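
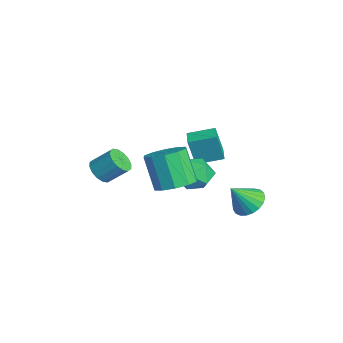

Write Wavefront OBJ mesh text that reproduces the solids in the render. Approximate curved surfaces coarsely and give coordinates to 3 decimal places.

v 2.222 3.682 -1.597
v 3.023 3.296 -1.93
v 2.278 2.698 -0.323
v 3.161 3.592 -1.708
v 3.137 3.903 -1.466
v 2.954 4.176 -1.247
v 2.645 4.364 -1.088
v 2.262 4.434 -1.017
v 1.873 4.374 -1.047
v 1.544 4.194 -1.171
v 1.332 3.925 -1.369
v 1.274 3.615 -1.606
v 1.38 3.316 -1.842
v 1.632 3.081 -2.035
v 1.985 2.949 -2.153
v 2.38 2.944 -2.174
v 2.747 3.067 -2.095
v -0.217 -3.201 0.473
v 0.245 -3.727 0.816
v 0.64 -2.786 1.73
v 0.177 -2.259 1.387
v 0.477 -3.552 0.535
v 0.871 -2.61 1.449
v 0.522 -3.282 0.238
v 0.916 -2.341 1.152
v 0.369 -2.991 0.004
v 0.764 -2.05 0.918
v 0.06 -2.756 -0.105
v 0.454 -1.814 0.809
v -0.324 -2.64 -0.058
v 0.07 -1.699 0.855
v -0.68 -2.674 0.13
v -0.285 -1.733 1.044
v -0.911 -2.85 0.411
v -0.517 -1.908 1.325
v -0.956 -3.119 0.708
v -0.562 -2.178 1.622
v -0.804 -3.41 0.942
v -0.409 -2.469 1.856
v -0.494 -3.646 1.051
v -0.1 -2.704 1.965
v -0.11 -3.761 1.005
v 0.284 -2.82 1.918
v 2.546 1.357 1.839
v 3.086 1.222 0.91
v 1.134 0.598 1.13
v 1.674 0.463 0.201
v 1.955 -0.107 1.078
v 2.827 0.362 1.517
v 1.393 1.458 0.523
v 2.265 1.927 0.962
v 2.373 1.284 0.097
v 2.72 0.317 0.44
v 1.5 1.503 1.6
v 1.847 0.536 1.943
v 3.617 -0.506 1.55
v 4.246 -1.354 1.774
v 3.293 -1.602 3.514
v 2.663 -0.754 3.29
v 4.544 -0.807 2.014
v 3.591 -1.055 3.755
v 4.487 -0.145 2.077
v 3.534 -0.393 3.818
v 4.098 0.379 1.939
v 3.145 0.131 3.68
v 3.525 0.565 1.652
v 2.571 0.317 3.393
v 2.987 0.342 1.326
v 2.034 0.094 3.066
v 2.689 -0.205 1.085
v 1.736 -0.453 2.826
v 2.746 -0.867 1.022
v 1.793 -1.115 2.763
v 3.135 -1.391 1.16
v 2.182 -1.639 2.901
v 3.709 -1.577 1.447
v 2.755 -1.825 3.188
v -2.631 2.42 -1.069
v -2.728 2.014 0.59
v -2.258 3.826 -0.704
v -2.355 3.421 0.955
v -1.645 2.159 -1.075
v -1.742 1.754 0.584
v -1.272 3.566 -0.71
v -1.369 3.16 0.949
f 2 1 4
f 2 4 3
f 4 1 5
f 4 5 3
f 5 1 6
f 5 6 3
f 6 1 7
f 6 7 3
f 7 1 8
f 7 8 3
f 8 1 9
f 8 9 3
f 9 1 10
f 9 10 3
f 10 1 11
f 10 11 3
f 11 1 12
f 11 12 3
f 12 1 13
f 12 13 3
f 13 1 14
f 13 14 3
f 14 1 15
f 14 15 3
f 15 1 16
f 15 16 3
f 16 1 17
f 16 17 3
f 17 1 2
f 17 2 3
f 19 18 22
f 19 22 20
f 20 22 23
f 20 23 21
f 22 18 24
f 22 24 23
f 23 24 25
f 23 25 21
f 24 18 26
f 24 26 25
f 25 26 27
f 25 27 21
f 26 18 28
f 26 28 27
f 27 28 29
f 27 29 21
f 28 18 30
f 28 30 29
f 29 30 31
f 29 31 21
f 30 18 32
f 30 32 31
f 31 32 33
f 31 33 21
f 32 18 34
f 32 34 33
f 33 34 35
f 33 35 21
f 34 18 36
f 34 36 35
f 35 36 37
f 35 37 21
f 36 18 38
f 36 38 37
f 37 38 39
f 37 39 21
f 38 18 40
f 38 40 39
f 39 40 41
f 39 41 21
f 40 18 42
f 40 42 41
f 41 42 43
f 41 43 21
f 42 18 19
f 42 19 43
f 43 19 20
f 43 20 21
f 44 55 49
f 44 49 45
f 44 45 51
f 44 51 54
f 44 54 55
f 45 49 53
f 49 55 48
f 55 54 46
f 54 51 50
f 51 45 52
f 47 53 48
f 47 48 46
f 47 46 50
f 47 50 52
f 47 52 53
f 48 53 49
f 46 48 55
f 50 46 54
f 52 50 51
f 53 52 45
f 57 56 60
f 57 60 58
f 58 60 61
f 58 61 59
f 60 56 62
f 60 62 61
f 61 62 63
f 61 63 59
f 62 56 64
f 62 64 63
f 63 64 65
f 63 65 59
f 64 56 66
f 64 66 65
f 65 66 67
f 65 67 59
f 66 56 68
f 66 68 67
f 67 68 69
f 67 69 59
f 68 56 70
f 68 70 69
f 69 70 71
f 69 71 59
f 70 56 72
f 70 72 71
f 71 72 73
f 71 73 59
f 72 56 74
f 72 74 73
f 73 74 75
f 73 75 59
f 74 56 76
f 74 76 75
f 75 76 77
f 75 77 59
f 76 56 57
f 76 57 77
f 77 57 58
f 77 58 59
f 79 81 78
f 82 79 78
f 78 81 80
f 80 82 78
f 79 85 81
f 83 79 82
f 83 85 79
f 81 85 80
f 84 82 80
f 80 85 84
f 84 83 82
f 85 83 84



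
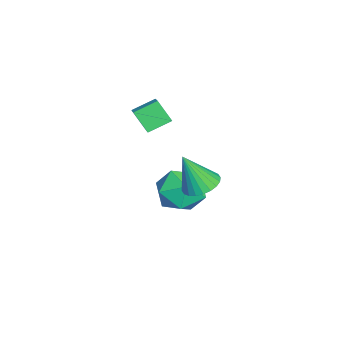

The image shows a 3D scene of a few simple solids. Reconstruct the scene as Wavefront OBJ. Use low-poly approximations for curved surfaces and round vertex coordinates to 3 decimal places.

v 0.733 1.104 0.669
v 1.129 1.735 0.897
v 0.907 0.436 2.211
v 0.844 1.817 0.964
v 0.542 1.79 0.987
v 0.269 1.658 0.961
v 0.066 1.442 0.89
v -0.035 1.175 0.786
v -0.019 0.896 0.664
v 0.111 0.65 0.543
v 0.336 0.472 0.44
v 0.621 0.391 0.373
v 0.924 0.418 0.35
v 1.197 0.549 0.376
v 1.399 0.765 0.447
v 1.501 1.033 0.551
v 1.485 1.311 0.673
v 1.354 1.558 0.795
v -1.43 -1.369 1.903
v -1.71 -1.968 2.756
v -1.898 -0.535 2.335
v -2.178 -1.134 3.188
v -0.582 -1.126 2.352
v -0.862 -1.725 3.205
v -1.05 -0.292 2.784
v -1.33 -0.891 3.637
v -2.824 -0.262 -1.331
v -2.194 0.582 -0.907
v -1.426 -0.762 -2.413
v -0.796 0.082 -1.989
v -1.069 -0.806 -1.336
v -1.933 -0.497 -0.667
v -1.687 0.317 -2.653
v -2.551 0.626 -1.984
v -1.491 0.94 -1.724
v -1.109 0.245 -0.91
v -2.511 -0.425 -2.41
v -2.129 -1.12 -1.596
f 2 1 4
f 2 4 3
f 4 1 5
f 4 5 3
f 5 1 6
f 5 6 3
f 6 1 7
f 6 7 3
f 7 1 8
f 7 8 3
f 8 1 9
f 8 9 3
f 9 1 10
f 9 10 3
f 10 1 11
f 10 11 3
f 11 1 12
f 11 12 3
f 12 1 13
f 12 13 3
f 13 1 14
f 13 14 3
f 14 1 15
f 14 15 3
f 15 1 16
f 15 16 3
f 16 1 17
f 16 17 3
f 17 1 18
f 17 18 3
f 18 1 2
f 18 2 3
f 20 22 19
f 23 20 19
f 19 22 21
f 21 23 19
f 20 26 22
f 24 20 23
f 24 26 20
f 22 26 21
f 25 23 21
f 21 26 25
f 25 24 23
f 26 24 25
f 27 38 32
f 27 32 28
f 27 28 34
f 27 34 37
f 27 37 38
f 28 32 36
f 32 38 31
f 38 37 29
f 37 34 33
f 34 28 35
f 30 36 31
f 30 31 29
f 30 29 33
f 30 33 35
f 30 35 36
f 31 36 32
f 29 31 38
f 33 29 37
f 35 33 34
f 36 35 28



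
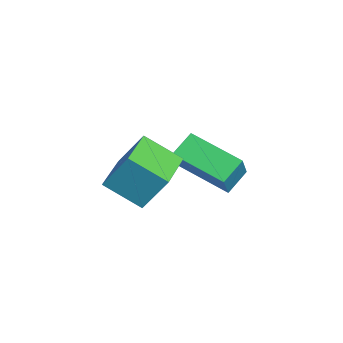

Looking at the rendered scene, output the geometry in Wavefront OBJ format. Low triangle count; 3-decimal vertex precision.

v 2.594 -0.408 1.649
v 2.853 0.399 3.007
v 3.175 0.795 0.824
v 3.434 1.602 2.181
v 4.186 -1.102 1.759
v 4.445 -0.295 3.116
v 4.767 0.101 0.933
v 5.026 0.908 2.291
v 0.067 1.899 -0.629
v -0.491 2.616 -0.026
v 1.384 3.442 -1.245
v 0.827 4.159 -0.641
v 1.093 1.561 0.721
v 0.536 2.278 1.325
v 2.411 3.104 0.106
v 1.853 3.821 0.709
f 2 4 1
f 5 2 1
f 1 4 3
f 3 5 1
f 2 8 4
f 6 2 5
f 6 8 2
f 4 8 3
f 7 5 3
f 3 8 7
f 7 6 5
f 8 6 7
f 10 12 9
f 13 10 9
f 9 12 11
f 11 13 9
f 10 16 12
f 14 10 13
f 14 16 10
f 12 16 11
f 15 13 11
f 11 16 15
f 15 14 13
f 16 14 15



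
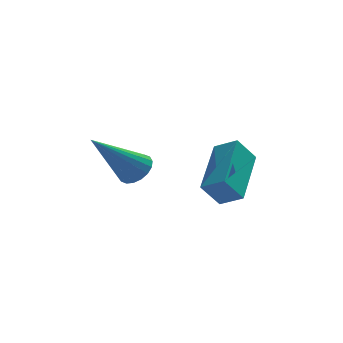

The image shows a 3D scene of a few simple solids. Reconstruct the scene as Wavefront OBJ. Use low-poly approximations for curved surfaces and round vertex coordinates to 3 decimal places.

v 1.335 -0.358 -2.261
v 1.649 -0.004 -1.86
v -0.015 -0.902 -0.719
v 1.462 0.171 -1.963
v 1.249 0.241 -2.124
v 1.054 0.192 -2.313
v 0.914 0.035 -2.491
v 0.858 -0.201 -2.623
v 0.896 -0.467 -2.684
v 1.021 -0.712 -2.661
v 1.208 -0.887 -2.558
v 1.421 -0.957 -2.397
v 1.616 -0.908 -2.208
v 1.756 -0.75 -2.03
v 1.813 -0.515 -1.898
v 1.775 -0.249 -1.837
v 2.898 -2.374 -2.138
v 3.5 -2.785 -1.742
v 3.603 -0.615 -1.384
v 4.206 -1.026 -0.988
v 3.474 -2.274 -2.912
v 4.077 -2.685 -2.516
v 4.18 -0.515 -2.158
v 4.782 -0.926 -1.762
f 2 1 4
f 2 4 3
f 4 1 5
f 4 5 3
f 5 1 6
f 5 6 3
f 6 1 7
f 6 7 3
f 7 1 8
f 7 8 3
f 8 1 9
f 8 9 3
f 9 1 10
f 9 10 3
f 10 1 11
f 10 11 3
f 11 1 12
f 11 12 3
f 12 1 13
f 12 13 3
f 13 1 14
f 13 14 3
f 14 1 15
f 14 15 3
f 15 1 16
f 15 16 3
f 16 1 2
f 16 2 3
f 18 20 17
f 21 18 17
f 17 20 19
f 19 21 17
f 18 24 20
f 22 18 21
f 22 24 18
f 20 24 19
f 23 21 19
f 19 24 23
f 23 22 21
f 24 22 23



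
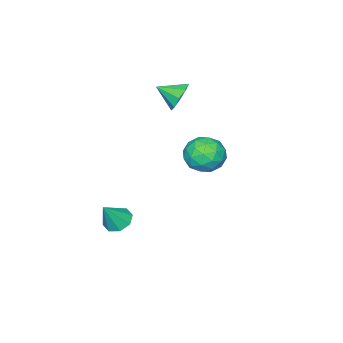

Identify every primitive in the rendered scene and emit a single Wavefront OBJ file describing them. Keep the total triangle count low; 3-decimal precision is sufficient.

v 0.017 2.694 1.957
v 1.064 2.693 2.273
v 0.036 0.927 1.887
v 1.083 0.926 2.203
v 0.301 1.228 2.905
v 0.289 2.32 2.948
v 0.811 1.3 1.212
v 0.799 2.392 1.255
v 1.555 1.831 1.812
v 1.239 1.787 2.859
v -0.139 1.833 1.301
v -0.455 1.789 2.348
v 0.539 2.849 2.121
v 0.561 0.771 2.039
v 0.101 0.948 2.452
v 0.717 0.948 2.637
v 0.083 2.63 2.518
v 0.698 2.629 2.703
v 0.25 1.768 3.075
v 0.402 0.991 1.457
v 1.017 0.99 1.642
v 0.383 2.672 1.523
v 0.999 2.672 1.708
v 0.85 1.852 1.085
v 1.443 2.342 2.036
v 1.454 1.303 1.995
v 1.294 1.523 1.413
v 1.287 2.165 1.438
v 1.257 2.316 2.651
v 1.268 1.277 2.61
v 0.808 1.454 3.022
v 0.802 2.096 3.048
v 1.546 1.809 2.38
v -0.168 2.343 1.55
v -0.157 1.304 1.509
v 0.298 1.524 1.112
v 0.292 2.166 1.138
v -0.354 2.317 2.165
v -0.343 1.278 2.124
v -0.187 1.455 2.722
v -0.194 2.097 2.747
v -0.446 1.811 1.78
v 2.799 -1.692 -2.975
v 3.275 -1.107 -3.24
v 3.681 -1.808 -1.645
v 2.805 -0.895 -2.91
v 2.331 -1.15 -2.618
v 2.131 -1.723 -2.535
v 2.323 -2.278 -2.71
v 2.793 -2.49 -3.04
v 3.266 -2.234 -3.332
v 3.466 -1.662 -3.415
v -1.533 -1.512 3.711
v -0.91 -1.525 3.034
v -0.947 -2.528 4.269
v -0.712 -1.153 3.501
v -0.898 -0.95 4.067
v -1.381 -1.009 4.466
v -1.935 -1.303 4.511
v -2.301 -1.695 4.182
v -2.308 -2.001 3.632
v -1.952 -2.078 3.119
v -1.4 -1.89 2.883
f 1 38 17
f 38 12 41
f 17 41 6
f 38 41 17
f 1 17 13
f 17 6 18
f 13 18 2
f 17 18 13
f 1 13 22
f 13 2 23
f 22 23 8
f 13 23 22
f 1 22 34
f 22 8 37
f 34 37 11
f 22 37 34
f 1 34 38
f 34 11 42
f 38 42 12
f 34 42 38
f 2 18 29
f 18 6 32
f 29 32 10
f 18 32 29
f 6 41 19
f 41 12 40
f 19 40 5
f 41 40 19
f 12 42 39
f 42 11 35
f 39 35 3
f 42 35 39
f 11 37 36
f 37 8 24
f 36 24 7
f 37 24 36
f 8 23 28
f 23 2 25
f 28 25 9
f 23 25 28
f 4 30 16
f 30 10 31
f 16 31 5
f 30 31 16
f 4 16 14
f 16 5 15
f 14 15 3
f 16 15 14
f 4 14 21
f 14 3 20
f 21 20 7
f 14 20 21
f 4 21 26
f 21 7 27
f 26 27 9
f 21 27 26
f 4 26 30
f 26 9 33
f 30 33 10
f 26 33 30
f 5 31 19
f 31 10 32
f 19 32 6
f 31 32 19
f 3 15 39
f 15 5 40
f 39 40 12
f 15 40 39
f 7 20 36
f 20 3 35
f 36 35 11
f 20 35 36
f 9 27 28
f 27 7 24
f 28 24 8
f 27 24 28
f 10 33 29
f 33 9 25
f 29 25 2
f 33 25 29
f 44 43 46
f 44 46 45
f 46 43 47
f 46 47 45
f 47 43 48
f 47 48 45
f 48 43 49
f 48 49 45
f 49 43 50
f 49 50 45
f 50 43 51
f 50 51 45
f 51 43 52
f 51 52 45
f 52 43 44
f 52 44 45
f 54 53 56
f 54 56 55
f 56 53 57
f 56 57 55
f 57 53 58
f 57 58 55
f 58 53 59
f 58 59 55
f 59 53 60
f 59 60 55
f 60 53 61
f 60 61 55
f 61 53 62
f 61 62 55
f 62 53 63
f 62 63 55
f 63 53 54
f 63 54 55



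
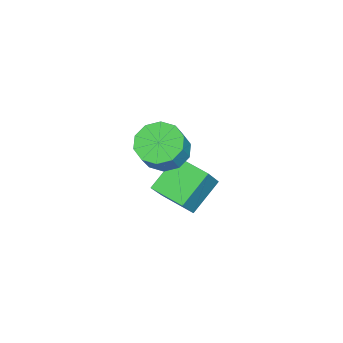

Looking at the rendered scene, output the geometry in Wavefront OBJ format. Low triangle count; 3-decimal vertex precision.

v 2.326 1.918 2.949
v 2.895 2.655 2.587
v 3.604 2.62 3.628
v 3.034 1.882 3.991
v 2.434 2.911 2.91
v 3.143 2.875 3.951
v 1.932 2.788 3.248
v 2.641 2.752 4.289
v 1.58 2.332 3.472
v 2.289 2.296 4.513
v 1.512 1.718 3.496
v 2.221 1.682 4.537
v 1.756 1.18 3.312
v 2.465 1.145 4.353
v 2.217 0.925 2.989
v 2.926 0.889 4.03
v 2.719 1.048 2.651
v 3.428 1.012 3.692
v 3.071 1.504 2.427
v 3.78 1.468 3.468
v 3.139 2.118 2.403
v 3.848 2.082 3.444
v 0.497 1.11 -1.713
v -0.833 1.725 -0.65
v 0.961 2.594 -1.991
v -0.368 3.21 -0.929
v 1.628 1.03 -0.251
v 0.299 1.646 0.811
v 2.093 2.515 -0.53
v 0.763 3.13 0.533
f 2 1 5
f 2 5 3
f 3 5 6
f 3 6 4
f 5 1 7
f 5 7 6
f 6 7 8
f 6 8 4
f 7 1 9
f 7 9 8
f 8 9 10
f 8 10 4
f 9 1 11
f 9 11 10
f 10 11 12
f 10 12 4
f 11 1 13
f 11 13 12
f 12 13 14
f 12 14 4
f 13 1 15
f 13 15 14
f 14 15 16
f 14 16 4
f 15 1 17
f 15 17 16
f 16 17 18
f 16 18 4
f 17 1 19
f 17 19 18
f 18 19 20
f 18 20 4
f 19 1 21
f 19 21 20
f 20 21 22
f 20 22 4
f 21 1 2
f 21 2 22
f 22 2 3
f 22 3 4
f 24 26 23
f 27 24 23
f 23 26 25
f 25 27 23
f 24 30 26
f 28 24 27
f 28 30 24
f 26 30 25
f 29 27 25
f 25 30 29
f 29 28 27
f 30 28 29



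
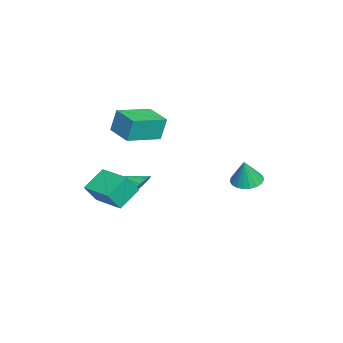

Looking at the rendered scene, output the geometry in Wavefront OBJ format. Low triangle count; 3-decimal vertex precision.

v 3.627 -3.365 -1.623
v 2.617 -2.584 -0.816
v 4.846 -1.956 -1.46
v 3.836 -1.175 -0.654
v 4.084 -3.885 -0.546
v 3.074 -3.104 0.26
v 5.303 -2.476 -0.384
v 4.293 -1.695 0.423
v -0.366 -3.251 1.318
v -0.49 -2.937 2.687
v -1.743 -1.711 0.841
v -1.867 -1.397 2.21
v 0.827 -2.223 1.19
v 0.703 -1.909 2.559
v -0.55 -0.683 0.713
v -0.674 -0.369 2.082
v 0.549 -1.742 -2.4
v 1.255 -2.337 -2.9
v 0.211 -2.698 -1.74
v 1.52 -2.135 -2.471
v 1.526 -1.828 -2.023
v 1.27 -1.498 -1.676
v 0.82 -1.233 -1.522
v 0.299 -1.104 -1.604
v -0.156 -1.147 -1.899
v -0.421 -1.348 -2.328
v -0.427 -1.656 -2.777
v -0.171 -1.986 -3.124
v 0.279 -2.251 -3.277
v 0.8 -2.38 -3.195
v -1.85 3.681 -2.723
v -1.384 2.946 -2.908
v -1.47 3.539 -1.197
v -1.128 3.211 -2.947
v -0.998 3.557 -2.948
v -1.015 3.925 -2.909
v -1.176 4.251 -2.839
v -1.454 4.478 -2.748
v -1.801 4.567 -2.654
v -2.156 4.503 -2.571
v -2.458 4.297 -2.515
v -2.655 3.984 -2.495
v -2.713 3.619 -2.514
v -2.622 3.265 -2.57
v -2.397 2.982 -2.652
v -2.078 2.821 -2.746
v -1.72 2.808 -2.837
f 2 4 1
f 5 2 1
f 1 4 3
f 3 5 1
f 2 8 4
f 6 2 5
f 6 8 2
f 4 8 3
f 7 5 3
f 3 8 7
f 7 6 5
f 8 6 7
f 10 12 9
f 13 10 9
f 9 12 11
f 11 13 9
f 10 16 12
f 14 10 13
f 14 16 10
f 12 16 11
f 15 13 11
f 11 16 15
f 15 14 13
f 16 14 15
f 18 17 20
f 18 20 19
f 20 17 21
f 20 21 19
f 21 17 22
f 21 22 19
f 22 17 23
f 22 23 19
f 23 17 24
f 23 24 19
f 24 17 25
f 24 25 19
f 25 17 26
f 25 26 19
f 26 17 27
f 26 27 19
f 27 17 28
f 27 28 19
f 28 17 29
f 28 29 19
f 29 17 30
f 29 30 19
f 30 17 18
f 30 18 19
f 32 31 34
f 32 34 33
f 34 31 35
f 34 35 33
f 35 31 36
f 35 36 33
f 36 31 37
f 36 37 33
f 37 31 38
f 37 38 33
f 38 31 39
f 38 39 33
f 39 31 40
f 39 40 33
f 40 31 41
f 40 41 33
f 41 31 42
f 41 42 33
f 42 31 43
f 42 43 33
f 43 31 44
f 43 44 33
f 44 31 45
f 44 45 33
f 45 31 46
f 45 46 33
f 46 31 47
f 46 47 33
f 47 31 32
f 47 32 33



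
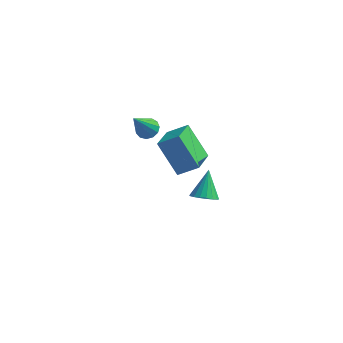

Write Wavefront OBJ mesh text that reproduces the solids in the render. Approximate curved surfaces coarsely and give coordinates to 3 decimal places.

v -0.725 1.852 -1.53
v -0.364 2.206 -1.227
v -1.075 0.888 0.01
v -0.666 2.343 -1.209
v -0.987 2.325 -1.293
v -1.225 2.156 -1.453
v -1.304 1.891 -1.637
v -1.2 1.613 -1.787
v -0.945 1.411 -1.855
v -0.62 1.349 -1.821
v -0.329 1.447 -1.694
v -0.164 1.673 -1.515
v -0.176 1.956 -1.341
v 3.756 -4.297 0.624
v 4.356 -4.419 0.774
v 3.684 -3.383 1.656
v 4.379 -4.209 0.59
v 4.279 -4.016 0.413
v 4.076 -3.879 0.277
v 3.809 -3.825 0.21
v 3.532 -3.864 0.225
v 3.299 -3.989 0.319
v 3.157 -4.175 0.474
v 3.133 -4.385 0.658
v 3.233 -4.577 0.836
v 3.437 -4.714 0.971
v 3.704 -4.769 1.038
v 3.981 -4.73 1.023
v 4.214 -4.605 0.929
v 0.03 2.415 -2.121
v 0.031 0.931 -1.609
v 0.99 2.633 -1.49
v 0.992 1.149 -0.978
v 1.148 1.891 -3.642
v 1.15 0.407 -3.13
v 2.109 2.109 -3.011
v 2.11 0.625 -2.499
f 2 1 4
f 2 4 3
f 4 1 5
f 4 5 3
f 5 1 6
f 5 6 3
f 6 1 7
f 6 7 3
f 7 1 8
f 7 8 3
f 8 1 9
f 8 9 3
f 9 1 10
f 9 10 3
f 10 1 11
f 10 11 3
f 11 1 12
f 11 12 3
f 12 1 13
f 12 13 3
f 13 1 2
f 13 2 3
f 15 14 17
f 15 17 16
f 17 14 18
f 17 18 16
f 18 14 19
f 18 19 16
f 19 14 20
f 19 20 16
f 20 14 21
f 20 21 16
f 21 14 22
f 21 22 16
f 22 14 23
f 22 23 16
f 23 14 24
f 23 24 16
f 24 14 25
f 24 25 16
f 25 14 26
f 25 26 16
f 26 14 27
f 26 27 16
f 27 14 28
f 27 28 16
f 28 14 29
f 28 29 16
f 29 14 15
f 29 15 16
f 31 33 30
f 34 31 30
f 30 33 32
f 32 34 30
f 31 37 33
f 35 31 34
f 35 37 31
f 33 37 32
f 36 34 32
f 32 37 36
f 36 35 34
f 37 35 36



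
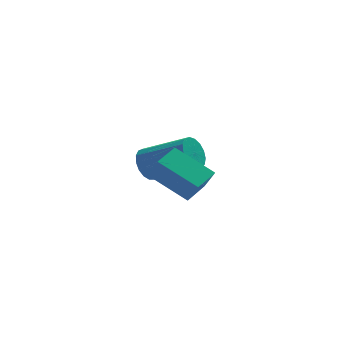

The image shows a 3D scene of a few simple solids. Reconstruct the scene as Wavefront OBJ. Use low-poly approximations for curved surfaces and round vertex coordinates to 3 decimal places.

v 0.735 -5.012 -1.105
v -0.579 -4.191 -0.208
v 0.435 -4.495 -2.017
v -0.878 -3.674 -1.119
v 1.418 -4.186 -0.861
v 0.105 -3.365 0.037
v 1.119 -3.669 -1.772
v -0.195 -2.848 -0.875
v -0.532 0.294 -2.615
v -0.14 0.325 -3.266
v 1.504 -0.523 -2.315
v 1.112 -0.554 -1.665
v -0.068 0.644 -3.105
v 1.576 -0.204 -2.155
v -0.103 0.882 -2.833
v 1.541 0.034 -1.882
v -0.236 0.986 -2.511
v 1.409 0.138 -1.56
v -0.436 0.931 -2.212
v 1.208 0.083 -1.262
v -0.659 0.731 -2.006
v 0.985 -0.118 -1.056
v -0.853 0.43 -1.94
v 0.792 -0.418 -0.989
v -0.973 0.098 -2.028
v 0.671 -0.75 -1.077
v -0.992 -0.189 -2.251
v 0.652 -1.037 -1.3
v -0.906 -0.365 -2.557
v 0.738 -1.213 -1.606
v -0.734 -0.39 -2.877
v 0.91 -1.239 -1.926
v -0.516 -0.259 -3.136
v 1.128 -1.107 -2.186
v -0.302 -0.001 -3.277
v 1.343 -0.849 -2.326
f 2 4 1
f 5 2 1
f 1 4 3
f 3 5 1
f 2 8 4
f 6 2 5
f 6 8 2
f 4 8 3
f 7 5 3
f 3 8 7
f 7 6 5
f 8 6 7
f 10 9 13
f 10 13 11
f 11 13 14
f 11 14 12
f 13 9 15
f 13 15 14
f 14 15 16
f 14 16 12
f 15 9 17
f 15 17 16
f 16 17 18
f 16 18 12
f 17 9 19
f 17 19 18
f 18 19 20
f 18 20 12
f 19 9 21
f 19 21 20
f 20 21 22
f 20 22 12
f 21 9 23
f 21 23 22
f 22 23 24
f 22 24 12
f 23 9 25
f 23 25 24
f 24 25 26
f 24 26 12
f 25 9 27
f 25 27 26
f 26 27 28
f 26 28 12
f 27 9 29
f 27 29 28
f 28 29 30
f 28 30 12
f 29 9 31
f 29 31 30
f 30 31 32
f 30 32 12
f 31 9 33
f 31 33 32
f 32 33 34
f 32 34 12
f 33 9 35
f 33 35 34
f 34 35 36
f 34 36 12
f 35 9 10
f 35 10 36
f 36 10 11
f 36 11 12



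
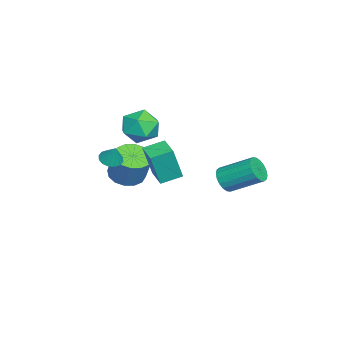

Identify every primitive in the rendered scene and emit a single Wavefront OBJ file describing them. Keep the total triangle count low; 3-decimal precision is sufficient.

v -3.733 -3.732 -1.705
v -2.967 -3.143 -2.14
v -2.36 -2.639 -0.39
v -3.127 -3.228 0.045
v -3.395 -2.804 -2.09
v -2.789 -2.3 -0.339
v -3.914 -2.714 -1.936
v -3.308 -2.209 -0.186
v -4.384 -2.896 -1.721
v -3.778 -2.392 0.03
v -4.68 -3.302 -1.501
v -4.074 -2.798 0.249
v -4.723 -3.824 -1.336
v -4.116 -3.32 0.414
v -4.5 -4.321 -1.27
v -3.893 -3.817 0.48
v -4.071 -4.66 -1.321
v -3.465 -4.156 0.43
v -3.552 -4.751 -1.474
v -2.946 -4.246 0.276
v -3.082 -4.568 -1.69
v -2.476 -4.064 0.061
v -2.786 -4.162 -1.909
v -2.18 -3.658 -0.159
v -2.744 -3.64 -2.074
v -2.137 -3.136 -0.324
v -3.773 1.627 -1.615
v -3.401 1.996 -2.284
v -3.234 3.841 -1.174
v -3.607 3.473 -0.505
v -3.768 2.065 -2.344
v -3.601 3.91 -1.233
v -4.136 2.047 -2.259
v -3.969 3.893 -1.149
v -4.432 1.947 -2.047
v -4.266 3.792 -0.936
v -4.598 1.782 -1.749
v -4.432 3.628 -0.639
v -4.601 1.588 -1.425
v -4.434 3.433 -0.315
v -4.439 1.401 -1.138
v -4.273 3.246 -0.028
v -4.146 1.259 -0.946
v -3.979 3.104 0.164
v -3.779 1.19 -0.887
v -3.612 3.035 0.224
v -3.411 1.207 -0.971
v -3.244 3.053 0.139
v -3.114 1.308 -1.184
v -2.948 3.153 -0.073
v -2.948 1.472 -1.481
v -2.782 3.318 -0.371
v -2.946 1.667 -1.805
v -2.779 3.512 -0.695
v -3.107 1.854 -2.092
v -2.941 3.699 -0.982
v 2.755 -3.048 3.102
v 3.303 -3.361 2.997
v 3.145 -2.692 4.078
v 3.35 -3.06 2.868
v 3.238 -2.755 2.802
v 2.996 -2.529 2.816
v 2.69 -2.442 2.907
v 2.401 -2.517 3.05
v 2.207 -2.735 3.207
v 2.159 -3.036 3.336
v 2.271 -3.341 3.402
v 2.513 -3.567 3.388
v 2.82 -3.654 3.297
v 3.109 -3.579 3.154
v -0.386 -1.611 0.459
v -0.024 -2.051 2.47
v -0.968 -0.557 0.795
v -0.606 -0.997 2.806
v 0.786 -0.943 0.394
v 1.148 -1.383 2.405
v 0.204 0.111 0.73
v 0.566 -0.329 2.741
v -4.353 -2.925 1.245
v -3.61 -1.975 1.424
v -3.55 -3.845 2.796
v -2.807 -2.895 2.975
v -4.003 -2.78 3.182
v -4.5 -2.212 2.224
v -2.66 -3.608 1.996
v -3.157 -3.04 1.038
v -2.564 -2.397 1.888
v -3.394 -1.885 2.621
v -3.766 -3.935 1.599
v -4.596 -3.423 2.332
f 2 1 5
f 2 5 3
f 3 5 6
f 3 6 4
f 5 1 7
f 5 7 6
f 6 7 8
f 6 8 4
f 7 1 9
f 7 9 8
f 8 9 10
f 8 10 4
f 9 1 11
f 9 11 10
f 10 11 12
f 10 12 4
f 11 1 13
f 11 13 12
f 12 13 14
f 12 14 4
f 13 1 15
f 13 15 14
f 14 15 16
f 14 16 4
f 15 1 17
f 15 17 16
f 16 17 18
f 16 18 4
f 17 1 19
f 17 19 18
f 18 19 20
f 18 20 4
f 19 1 21
f 19 21 20
f 20 21 22
f 20 22 4
f 21 1 23
f 21 23 22
f 22 23 24
f 22 24 4
f 23 1 25
f 23 25 24
f 24 25 26
f 24 26 4
f 25 1 2
f 25 2 26
f 26 2 3
f 26 3 4
f 28 27 31
f 28 31 29
f 29 31 32
f 29 32 30
f 31 27 33
f 31 33 32
f 32 33 34
f 32 34 30
f 33 27 35
f 33 35 34
f 34 35 36
f 34 36 30
f 35 27 37
f 35 37 36
f 36 37 38
f 36 38 30
f 37 27 39
f 37 39 38
f 38 39 40
f 38 40 30
f 39 27 41
f 39 41 40
f 40 41 42
f 40 42 30
f 41 27 43
f 41 43 42
f 42 43 44
f 42 44 30
f 43 27 45
f 43 45 44
f 44 45 46
f 44 46 30
f 45 27 47
f 45 47 46
f 46 47 48
f 46 48 30
f 47 27 49
f 47 49 48
f 48 49 50
f 48 50 30
f 49 27 51
f 49 51 50
f 50 51 52
f 50 52 30
f 51 27 53
f 51 53 52
f 52 53 54
f 52 54 30
f 53 27 55
f 53 55 54
f 54 55 56
f 54 56 30
f 55 27 28
f 55 28 56
f 56 28 29
f 56 29 30
f 58 57 60
f 58 60 59
f 60 57 61
f 60 61 59
f 61 57 62
f 61 62 59
f 62 57 63
f 62 63 59
f 63 57 64
f 63 64 59
f 64 57 65
f 64 65 59
f 65 57 66
f 65 66 59
f 66 57 67
f 66 67 59
f 67 57 68
f 67 68 59
f 68 57 69
f 68 69 59
f 69 57 70
f 69 70 59
f 70 57 58
f 70 58 59
f 72 74 71
f 75 72 71
f 71 74 73
f 73 75 71
f 72 78 74
f 76 72 75
f 76 78 72
f 74 78 73
f 77 75 73
f 73 78 77
f 77 76 75
f 78 76 77
f 79 90 84
f 79 84 80
f 79 80 86
f 79 86 89
f 79 89 90
f 80 84 88
f 84 90 83
f 90 89 81
f 89 86 85
f 86 80 87
f 82 88 83
f 82 83 81
f 82 81 85
f 82 85 87
f 82 87 88
f 83 88 84
f 81 83 90
f 85 81 89
f 87 85 86
f 88 87 80



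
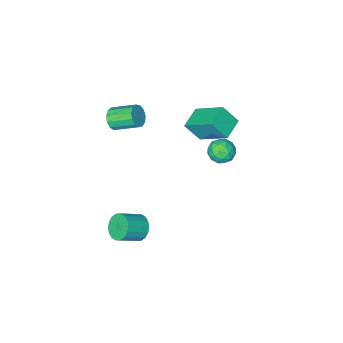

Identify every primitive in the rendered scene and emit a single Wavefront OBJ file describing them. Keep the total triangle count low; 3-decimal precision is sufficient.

v -2.392 -2.004 0.356
v -1.833 -2.561 1.326
v -2.911 -0.428 1.56
v -2.352 -0.985 2.53
v -1.328 -1.435 0.07
v -0.769 -1.992 1.04
v -1.847 0.141 1.274
v -1.288 -0.416 2.244
v 0.27 3.239 3.658
v 0.819 2.834 3.87
v -0.359 2.286 3.47
v 0.19 1.881 3.682
v -0.159 2.287 4.156
v 0.23 2.875 4.272
v 0.23 2.245 3.068
v 0.619 2.833 3.184
v 0.795 2.219 3.505
v 0.555 2.245 4.178
v -0.095 2.875 3.162
v -0.335 2.901 3.835
v 0.6 3.12 3.781
v -0.14 2 3.559
v -0.345 2.238 3.838
v -0.022 2 3.963
v 0.253 3.144 4.017
v 0.576 2.906 4.142
v 0.001 2.585 4.31
v -0.116 2.214 3.198
v 0.207 1.976 3.323
v 0.482 3.12 3.377
v 0.805 2.882 3.502
v 0.459 2.535 3.03
v 0.909 2.521 3.691
v 0.539 1.961 3.58
v 0.562 2.174 3.219
v 0.791 2.52 3.287
v 0.767 2.536 4.086
v 0.397 1.976 3.976
v 0.192 2.214 4.254
v 0.421 2.56 4.323
v 0.753 2.175 3.872
v 0.063 3.144 3.364
v -0.307 2.584 3.254
v 0.039 2.56 3.017
v 0.268 2.906 3.086
v -0.079 3.159 3.76
v -0.449 2.599 3.649
v -0.331 2.6 4.053
v -0.102 2.946 4.121
v -0.293 2.945 3.468
v 3.277 0.076 -3.117
v 3.679 0.121 -3.749
v 4.784 0.009 -3.055
v 4.383 -0.036 -2.423
v 3.652 0.44 -3.655
v 4.757 0.328 -2.961
v 3.551 0.687 -3.455
v 4.656 0.575 -2.76
v 3.396 0.813 -3.187
v 4.501 0.701 -2.493
v 3.217 0.793 -2.906
v 4.323 0.681 -2.212
v 3.05 0.631 -2.667
v 4.156 0.519 -1.972
v 2.929 0.359 -2.516
v 4.034 0.247 -1.822
v 2.876 0.031 -2.485
v 3.981 -0.081 -1.791
v 2.903 -0.288 -2.579
v 4.008 -0.4 -1.885
v 3.004 -0.535 -2.78
v 4.109 -0.647 -2.085
v 3.159 -0.661 -3.047
v 4.264 -0.773 -2.353
v 3.337 -0.641 -3.328
v 4.443 -0.753 -2.634
v 3.504 -0.479 -3.568
v 4.61 -0.591 -2.873
v 3.626 -0.207 -3.718
v 4.731 -0.319 -3.024
v 2.57 -3.144 2.594
v 2.971 -3.138 3.092
v 2.17 -2.151 3.725
v 1.77 -2.156 3.226
v 3.094 -2.891 2.861
v 2.293 -1.903 3.494
v 3.05 -2.723 2.545
v 2.25 -1.736 3.178
v 2.854 -2.689 2.244
v 2.054 -1.702 2.877
v 2.568 -2.799 2.054
v 1.768 -1.812 2.687
v 2.283 -3.019 2.036
v 1.482 -2.032 2.668
v 2.089 -3.278 2.194
v 1.288 -2.291 2.827
v 2.047 -3.495 2.48
v 1.247 -2.507 3.113
v 2.172 -3.6 2.801
v 1.372 -2.612 3.434
v 2.423 -3.56 3.057
v 1.623 -2.573 3.69
v 2.721 -3.388 3.166
v 1.921 -2.401 3.798
f 2 4 1
f 5 2 1
f 1 4 3
f 3 5 1
f 2 8 4
f 6 2 5
f 6 8 2
f 4 8 3
f 7 5 3
f 3 8 7
f 7 6 5
f 8 6 7
f 9 46 25
f 46 20 49
f 25 49 14
f 46 49 25
f 9 25 21
f 25 14 26
f 21 26 10
f 25 26 21
f 9 21 30
f 21 10 31
f 30 31 16
f 21 31 30
f 9 30 42
f 30 16 45
f 42 45 19
f 30 45 42
f 9 42 46
f 42 19 50
f 46 50 20
f 42 50 46
f 10 26 37
f 26 14 40
f 37 40 18
f 26 40 37
f 14 49 27
f 49 20 48
f 27 48 13
f 49 48 27
f 20 50 47
f 50 19 43
f 47 43 11
f 50 43 47
f 19 45 44
f 45 16 32
f 44 32 15
f 45 32 44
f 16 31 36
f 31 10 33
f 36 33 17
f 31 33 36
f 12 38 24
f 38 18 39
f 24 39 13
f 38 39 24
f 12 24 22
f 24 13 23
f 22 23 11
f 24 23 22
f 12 22 29
f 22 11 28
f 29 28 15
f 22 28 29
f 12 29 34
f 29 15 35
f 34 35 17
f 29 35 34
f 12 34 38
f 34 17 41
f 38 41 18
f 34 41 38
f 13 39 27
f 39 18 40
f 27 40 14
f 39 40 27
f 11 23 47
f 23 13 48
f 47 48 20
f 23 48 47
f 15 28 44
f 28 11 43
f 44 43 19
f 28 43 44
f 17 35 36
f 35 15 32
f 36 32 16
f 35 32 36
f 18 41 37
f 41 17 33
f 37 33 10
f 41 33 37
f 52 51 55
f 52 55 53
f 53 55 56
f 53 56 54
f 55 51 57
f 55 57 56
f 56 57 58
f 56 58 54
f 57 51 59
f 57 59 58
f 58 59 60
f 58 60 54
f 59 51 61
f 59 61 60
f 60 61 62
f 60 62 54
f 61 51 63
f 61 63 62
f 62 63 64
f 62 64 54
f 63 51 65
f 63 65 64
f 64 65 66
f 64 66 54
f 65 51 67
f 65 67 66
f 66 67 68
f 66 68 54
f 67 51 69
f 67 69 68
f 68 69 70
f 68 70 54
f 69 51 71
f 69 71 70
f 70 71 72
f 70 72 54
f 71 51 73
f 71 73 72
f 72 73 74
f 72 74 54
f 73 51 75
f 73 75 74
f 74 75 76
f 74 76 54
f 75 51 77
f 75 77 76
f 76 77 78
f 76 78 54
f 77 51 79
f 77 79 78
f 78 79 80
f 78 80 54
f 79 51 52
f 79 52 80
f 80 52 53
f 80 53 54
f 82 81 85
f 82 85 83
f 83 85 86
f 83 86 84
f 85 81 87
f 85 87 86
f 86 87 88
f 86 88 84
f 87 81 89
f 87 89 88
f 88 89 90
f 88 90 84
f 89 81 91
f 89 91 90
f 90 91 92
f 90 92 84
f 91 81 93
f 91 93 92
f 92 93 94
f 92 94 84
f 93 81 95
f 93 95 94
f 94 95 96
f 94 96 84
f 95 81 97
f 95 97 96
f 96 97 98
f 96 98 84
f 97 81 99
f 97 99 98
f 98 99 100
f 98 100 84
f 99 81 101
f 99 101 100
f 100 101 102
f 100 102 84
f 101 81 103
f 101 103 102
f 102 103 104
f 102 104 84
f 103 81 82
f 103 82 104
f 104 82 83
f 104 83 84



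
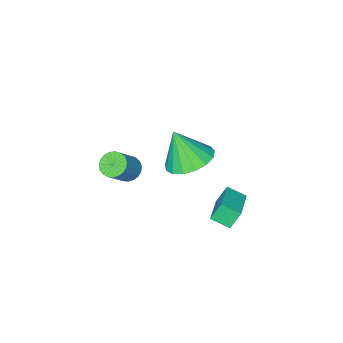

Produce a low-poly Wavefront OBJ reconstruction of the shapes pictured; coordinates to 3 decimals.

v -1.899 -0.207 -1.369
v -0.9 -0.456 -1.695
v -1.541 -0.813 0.189
v -0.855 0.027 -1.518
v -1.049 0.457 -1.306
v -1.437 0.735 -1.108
v -1.932 0.797 -0.971
v -2.419 0.629 -0.924
v -2.786 0.27 -0.98
v -2.951 -0.198 -1.125
v -2.874 -0.668 -1.325
v -2.574 -1.033 -1.536
v -2.119 -1.208 -1.709
v -1.614 -1.154 -1.803
v -1.174 -0.882 -1.799
v -3.09 1.286 -4.292
v -3.515 1.442 -3.48
v -1.898 2.365 -3.876
v -2.323 2.521 -3.064
v -2.617 0.619 -3.916
v -3.042 0.775 -3.104
v -1.425 1.698 -3.5
v -1.85 1.854 -2.688
v -1.318 -3.612 -4.23
v -1.013 -3.19 -4.603
v -0.078 -2.945 -3.562
v -0.382 -3.368 -3.19
v -1.192 -3.036 -4.478
v -0.257 -2.792 -3.438
v -1.392 -2.982 -4.311
v -0.457 -2.737 -3.271
v -1.579 -3.036 -4.13
v -0.644 -2.792 -3.09
v -1.721 -3.191 -3.967
v -0.786 -2.947 -2.926
v -1.793 -3.418 -3.848
v -0.858 -3.174 -2.808
v -1.783 -3.679 -3.796
v -0.848 -3.435 -2.756
v -1.693 -3.928 -3.819
v -0.758 -3.684 -2.779
v -1.537 -4.123 -3.913
v -0.602 -3.878 -2.873
v -1.344 -4.229 -4.062
v -0.409 -3.985 -3.021
v -1.146 -4.229 -4.24
v -0.211 -3.984 -3.199
v -0.978 -4.122 -4.416
v -0.043 -3.878 -3.376
v -0.868 -3.927 -4.56
v 0.067 -3.682 -3.52
v -0.836 -3.677 -4.647
v 0.099 -3.433 -3.607
v -0.888 -3.416 -4.662
v 0.047 -3.172 -3.622
f 2 1 4
f 2 4 3
f 4 1 5
f 4 5 3
f 5 1 6
f 5 6 3
f 6 1 7
f 6 7 3
f 7 1 8
f 7 8 3
f 8 1 9
f 8 9 3
f 9 1 10
f 9 10 3
f 10 1 11
f 10 11 3
f 11 1 12
f 11 12 3
f 12 1 13
f 12 13 3
f 13 1 14
f 13 14 3
f 14 1 15
f 14 15 3
f 15 1 2
f 15 2 3
f 17 19 16
f 20 17 16
f 16 19 18
f 18 20 16
f 17 23 19
f 21 17 20
f 21 23 17
f 19 23 18
f 22 20 18
f 18 23 22
f 22 21 20
f 23 21 22
f 25 24 28
f 25 28 26
f 26 28 29
f 26 29 27
f 28 24 30
f 28 30 29
f 29 30 31
f 29 31 27
f 30 24 32
f 30 32 31
f 31 32 33
f 31 33 27
f 32 24 34
f 32 34 33
f 33 34 35
f 33 35 27
f 34 24 36
f 34 36 35
f 35 36 37
f 35 37 27
f 36 24 38
f 36 38 37
f 37 38 39
f 37 39 27
f 38 24 40
f 38 40 39
f 39 40 41
f 39 41 27
f 40 24 42
f 40 42 41
f 41 42 43
f 41 43 27
f 42 24 44
f 42 44 43
f 43 44 45
f 43 45 27
f 44 24 46
f 44 46 45
f 45 46 47
f 45 47 27
f 46 24 48
f 46 48 47
f 47 48 49
f 47 49 27
f 48 24 50
f 48 50 49
f 49 50 51
f 49 51 27
f 50 24 52
f 50 52 51
f 51 52 53
f 51 53 27
f 52 24 54
f 52 54 53
f 53 54 55
f 53 55 27
f 54 24 25
f 54 25 55
f 55 25 26
f 55 26 27



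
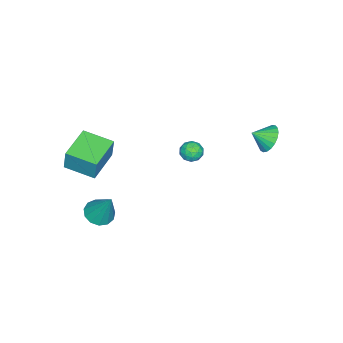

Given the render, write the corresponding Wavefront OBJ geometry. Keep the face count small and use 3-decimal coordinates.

v -3.335 3.608 1.222
v -2.665 3.606 0.652
v -2.865 2.852 1.778
v -2.556 3.855 0.897
v -2.581 4.06 1.198
v -2.737 4.188 1.504
v -2.996 4.216 1.761
v -3.314 4.138 1.924
v -3.636 3.969 1.967
v -3.905 3.737 1.88
v -4.077 3.483 1.68
v -4.12 3.251 1.4
v -4.027 3.08 1.09
v -3.815 3.001 0.803
v -3.52 3.027 0.588
v -3.193 3.153 0.482
v -2.891 3.358 0.505
v 2.14 -4.262 2.264
v 2.312 -4.045 3.565
v 2.095 -2.585 1.991
v 2.268 -2.368 3.292
v 4.052 -4.252 2.008
v 4.225 -4.035 3.309
v 4.008 -2.575 1.735
v 4.18 -2.358 3.036
v 2.577 -3.142 -2.561
v 3.401 -3.23 -2.699
v 2.983 -2.218 -0.719
v 3.279 -2.811 -2.882
v 2.934 -2.497 -2.963
v 2.475 -2.388 -2.917
v 2.049 -2.519 -2.757
v 1.791 -2.847 -2.535
v 1.782 -3.269 -2.321
v 2.025 -3.651 -2.183
v 2.443 -3.871 -2.165
v 2.904 -3.86 -2.273
v 3.261 -3.621 -2.471
v -0.25 1.21 2.246
v 0.31 1.534 2.327
v 0.29 0.346 1.973
v 0.85 0.67 2.054
v 0.481 0.522 2.571
v 0.147 1.056 2.74
v 0.453 0.824 1.56
v 0.119 1.358 1.729
v 0.744 1.295 1.904
v 0.762 1.109 2.528
v -0.162 0.771 1.772
v -0.144 0.585 2.396
v -0.017 1.448 2.311
v 0.617 0.432 1.989
v 0.4 0.345 2.293
v 0.729 0.535 2.341
v -0.113 1.167 2.553
v 0.216 1.357 2.601
v 0.316 0.763 2.744
v 0.384 0.523 1.699
v 0.713 0.713 1.747
v -0.129 1.345 1.959
v 0.2 1.535 2.007
v 0.284 1.117 1.556
v 0.567 1.498 2.109
v 0.884 0.99 1.949
v 0.651 1.08 1.659
v 0.455 1.394 1.758
v 0.577 1.388 2.476
v 0.894 0.88 2.316
v 0.677 0.793 2.619
v 0.482 1.107 2.719
v 0.833 1.248 2.227
v -0.294 1 1.984
v 0.023 0.492 1.824
v 0.118 0.773 1.581
v -0.077 1.087 1.681
v -0.284 0.89 2.351
v 0.033 0.382 2.191
v 0.145 0.486 2.542
v -0.051 0.8 2.641
v -0.233 0.632 2.073
f 2 1 4
f 2 4 3
f 4 1 5
f 4 5 3
f 5 1 6
f 5 6 3
f 6 1 7
f 6 7 3
f 7 1 8
f 7 8 3
f 8 1 9
f 8 9 3
f 9 1 10
f 9 10 3
f 10 1 11
f 10 11 3
f 11 1 12
f 11 12 3
f 12 1 13
f 12 13 3
f 13 1 14
f 13 14 3
f 14 1 15
f 14 15 3
f 15 1 16
f 15 16 3
f 16 1 17
f 16 17 3
f 17 1 2
f 17 2 3
f 19 21 18
f 22 19 18
f 18 21 20
f 20 22 18
f 19 25 21
f 23 19 22
f 23 25 19
f 21 25 20
f 24 22 20
f 20 25 24
f 24 23 22
f 25 23 24
f 27 26 29
f 27 29 28
f 29 26 30
f 29 30 28
f 30 26 31
f 30 31 28
f 31 26 32
f 31 32 28
f 32 26 33
f 32 33 28
f 33 26 34
f 33 34 28
f 34 26 35
f 34 35 28
f 35 26 36
f 35 36 28
f 36 26 37
f 36 37 28
f 37 26 38
f 37 38 28
f 38 26 27
f 38 27 28
f 39 76 55
f 76 50 79
f 55 79 44
f 76 79 55
f 39 55 51
f 55 44 56
f 51 56 40
f 55 56 51
f 39 51 60
f 51 40 61
f 60 61 46
f 51 61 60
f 39 60 72
f 60 46 75
f 72 75 49
f 60 75 72
f 39 72 76
f 72 49 80
f 76 80 50
f 72 80 76
f 40 56 67
f 56 44 70
f 67 70 48
f 56 70 67
f 44 79 57
f 79 50 78
f 57 78 43
f 79 78 57
f 50 80 77
f 80 49 73
f 77 73 41
f 80 73 77
f 49 75 74
f 75 46 62
f 74 62 45
f 75 62 74
f 46 61 66
f 61 40 63
f 66 63 47
f 61 63 66
f 42 68 54
f 68 48 69
f 54 69 43
f 68 69 54
f 42 54 52
f 54 43 53
f 52 53 41
f 54 53 52
f 42 52 59
f 52 41 58
f 59 58 45
f 52 58 59
f 42 59 64
f 59 45 65
f 64 65 47
f 59 65 64
f 42 64 68
f 64 47 71
f 68 71 48
f 64 71 68
f 43 69 57
f 69 48 70
f 57 70 44
f 69 70 57
f 41 53 77
f 53 43 78
f 77 78 50
f 53 78 77
f 45 58 74
f 58 41 73
f 74 73 49
f 58 73 74
f 47 65 66
f 65 45 62
f 66 62 46
f 65 62 66
f 48 71 67
f 71 47 63
f 67 63 40
f 71 63 67



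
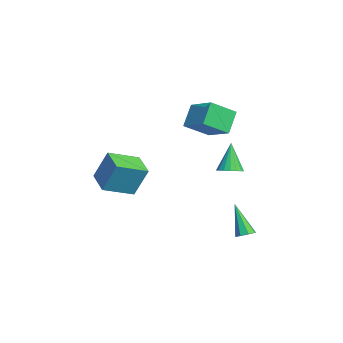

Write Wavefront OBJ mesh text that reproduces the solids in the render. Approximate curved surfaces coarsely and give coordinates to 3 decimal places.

v -4.24 0.772 2.042
v -2.666 1.623 2.739
v -4.632 2.254 1.118
v -3.058 3.105 1.815
v -3.382 0.215 0.785
v -1.808 1.066 1.482
v -3.774 1.697 -0.139
v -2.2 2.548 0.558
v -3.948 -4.714 -2.982
v -3.64 -3.945 -1.128
v -4.453 -2.908 -3.647
v -4.145 -2.139 -1.794
v -2.295 -4.401 -3.386
v -1.987 -3.632 -1.533
v -2.8 -2.595 -4.052
v -2.492 -1.826 -2.198
v 3.81 2.439 -4.461
v 4.232 2.085 -4.315
v 2.83 2.021 -2.639
v 4.304 2.494 -4.182
v 4.087 2.871 -4.213
v 3.707 2.995 -4.388
v 3.388 2.793 -4.607
v 3.316 2.384 -4.739
v 3.533 2.007 -4.709
v 3.913 1.883 -4.533
v -2.391 2.66 -2.379
v -1.679 2.548 -2.079
v -3.129 2.84 -0.561
v -1.693 2.893 -2.118
v -1.845 3.191 -2.21
v -2.105 3.384 -2.334
v -2.422 3.434 -2.468
v -2.732 3.331 -2.584
v -2.975 3.094 -2.659
v -3.102 2.772 -2.679
v -3.088 2.427 -2.639
v -2.936 2.129 -2.548
v -2.676 1.936 -2.423
v -2.36 1.886 -2.289
v -2.049 1.989 -2.174
v -1.807 2.226 -2.098
f 2 4 1
f 5 2 1
f 1 4 3
f 3 5 1
f 2 8 4
f 6 2 5
f 6 8 2
f 4 8 3
f 7 5 3
f 3 8 7
f 7 6 5
f 8 6 7
f 10 12 9
f 13 10 9
f 9 12 11
f 11 13 9
f 10 16 12
f 14 10 13
f 14 16 10
f 12 16 11
f 15 13 11
f 11 16 15
f 15 14 13
f 16 14 15
f 18 17 20
f 18 20 19
f 20 17 21
f 20 21 19
f 21 17 22
f 21 22 19
f 22 17 23
f 22 23 19
f 23 17 24
f 23 24 19
f 24 17 25
f 24 25 19
f 25 17 26
f 25 26 19
f 26 17 18
f 26 18 19
f 28 27 30
f 28 30 29
f 30 27 31
f 30 31 29
f 31 27 32
f 31 32 29
f 32 27 33
f 32 33 29
f 33 27 34
f 33 34 29
f 34 27 35
f 34 35 29
f 35 27 36
f 35 36 29
f 36 27 37
f 36 37 29
f 37 27 38
f 37 38 29
f 38 27 39
f 38 39 29
f 39 27 40
f 39 40 29
f 40 27 41
f 40 41 29
f 41 27 42
f 41 42 29
f 42 27 28
f 42 28 29



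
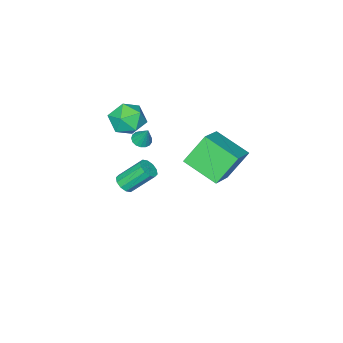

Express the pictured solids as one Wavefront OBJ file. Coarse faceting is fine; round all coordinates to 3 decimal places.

v 0.554 -2.063 2.058
v 1.266 -1.27 2.347
v 1.734 -2.69 0.873
v 2.446 -1.897 1.162
v 2.208 -2.711 1.87
v 1.479 -2.323 2.602
v 1.521 -1.637 0.618
v 0.792 -1.249 1.35
v 1.864 -1.007 1.457
v 2.288 -1.67 2.231
v 0.712 -2.29 0.989
v 1.136 -2.953 1.763
v 1.998 -0.457 1.139
v 2.528 -0.348 1.041
v 2.082 0.097 2.201
v 2.402 -0.139 0.942
v 2.183 -0.003 0.888
v 1.921 0.029 0.892
v 1.678 -0.051 0.953
v 1.508 -0.223 1.056
v 1.45 -0.449 1.178
v 1.518 -0.676 1.292
v 1.696 -0.854 1.37
v 1.943 -0.94 1.396
v 2.203 -0.916 1.362
v 2.416 -0.786 1.278
v 2.534 -0.581 1.162
v 0.987 2.313 0.852
v -0.091 2.761 2.376
v 0.645 4.214 0.052
v -0.433 4.661 1.577
v 2.553 2.979 1.763
v 1.475 3.426 3.288
v 2.211 4.879 0.964
v 1.133 5.327 2.488
v 1.113 -2.678 -4.373
v 1.371 -3.06 -3.93
v 0.506 -2.104 -2.603
v 0.247 -1.722 -3.047
v 1.617 -2.756 -3.988
v 0.752 -1.8 -2.661
v 1.671 -2.422 -4.193
v 0.806 -1.467 -2.867
v 1.511 -2.186 -4.468
v 0.646 -1.23 -3.141
v 1.199 -2.138 -4.706
v 0.334 -1.182 -3.379
v 0.854 -2.296 -4.817
v -0.011 -1.34 -3.49
v 0.608 -2.6 -4.759
v -0.257 -1.644 -3.432
v 0.554 -2.933 -4.553
v -0.311 -1.978 -3.227
v 0.714 -3.17 -4.279
v -0.151 -2.214 -2.952
v 1.026 -3.218 -4.041
v 0.161 -2.262 -2.714
f 1 12 6
f 1 6 2
f 1 2 8
f 1 8 11
f 1 11 12
f 2 6 10
f 6 12 5
f 12 11 3
f 11 8 7
f 8 2 9
f 4 10 5
f 4 5 3
f 4 3 7
f 4 7 9
f 4 9 10
f 5 10 6
f 3 5 12
f 7 3 11
f 9 7 8
f 10 9 2
f 14 13 16
f 14 16 15
f 16 13 17
f 16 17 15
f 17 13 18
f 17 18 15
f 18 13 19
f 18 19 15
f 19 13 20
f 19 20 15
f 20 13 21
f 20 21 15
f 21 13 22
f 21 22 15
f 22 13 23
f 22 23 15
f 23 13 24
f 23 24 15
f 24 13 25
f 24 25 15
f 25 13 26
f 25 26 15
f 26 13 27
f 26 27 15
f 27 13 14
f 27 14 15
f 29 31 28
f 32 29 28
f 28 31 30
f 30 32 28
f 29 35 31
f 33 29 32
f 33 35 29
f 31 35 30
f 34 32 30
f 30 35 34
f 34 33 32
f 35 33 34
f 37 36 40
f 37 40 38
f 38 40 41
f 38 41 39
f 40 36 42
f 40 42 41
f 41 42 43
f 41 43 39
f 42 36 44
f 42 44 43
f 43 44 45
f 43 45 39
f 44 36 46
f 44 46 45
f 45 46 47
f 45 47 39
f 46 36 48
f 46 48 47
f 47 48 49
f 47 49 39
f 48 36 50
f 48 50 49
f 49 50 51
f 49 51 39
f 50 36 52
f 50 52 51
f 51 52 53
f 51 53 39
f 52 36 54
f 52 54 53
f 53 54 55
f 53 55 39
f 54 36 56
f 54 56 55
f 55 56 57
f 55 57 39
f 56 36 37
f 56 37 57
f 57 37 38
f 57 38 39



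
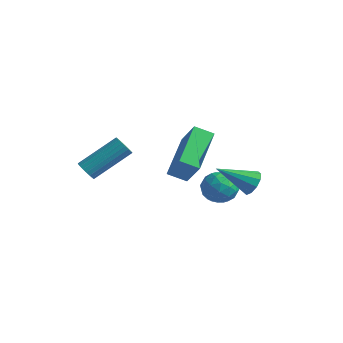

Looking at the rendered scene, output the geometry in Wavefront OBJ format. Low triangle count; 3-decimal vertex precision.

v 1.967 2.873 -0.845
v 2.23 3.1 -0.295
v 0.813 1.907 0.105
v 1.933 3.348 -0.403
v 1.65 3.415 -0.679
v 1.488 3.275 -1.019
v 1.509 2.982 -1.292
v 1.705 2.646 -1.395
v 2.001 2.398 -1.287
v 2.285 2.331 -1.01
v 2.447 2.471 -0.671
v 2.426 2.764 -0.397
v 1.096 -1.858 1.897
v 0.519 -0.071 2.745
v 1.779 -1.463 1.531
v 1.202 0.324 2.379
v 1.918 -2.164 3.101
v 1.341 -0.377 3.949
v 2.601 -1.769 2.735
v 2.024 0.018 3.583
v -2.234 -2.714 1.223
v -1.815 -2.749 0.952
v -0.988 -1.321 2.046
v -1.406 -1.286 2.317
v -1.923 -2.606 0.846
v -1.096 -1.178 1.941
v -2.084 -2.481 0.806
v -1.257 -1.053 1.901
v -2.272 -2.397 0.838
v -1.445 -0.969 1.932
v -2.453 -2.367 0.936
v -1.625 -0.94 2.031
v -2.596 -2.398 1.084
v -1.768 -0.97 2.179
v -2.676 -2.483 1.256
v -1.849 -1.055 2.35
v -2.68 -2.608 1.422
v -1.853 -1.18 2.517
v -2.607 -2.751 1.554
v -1.779 -1.324 2.648
v -2.469 -2.888 1.628
v -1.642 -1.461 2.722
v -2.29 -2.995 1.632
v -1.463 -1.567 2.727
v -2.102 -3.053 1.566
v -1.275 -1.625 2.66
v -1.937 -3.052 1.44
v -1.109 -1.625 2.534
v -1.823 -2.993 1.277
v -0.995 -1.566 2.371
v -1.779 -2.886 1.104
v -0.952 -1.458 2.198
v -0.055 3.556 -1.537
v 0.657 3.316 -1.115
v 0.043 2.424 -2.345
v 0.755 2.184 -1.923
v -0.01 2.162 -1.525
v -0.07 2.862 -1.026
v 0.77 2.878 -2.434
v 0.71 3.578 -1.935
v 1.167 2.897 -1.669
v 0.685 2.455 -1.107
v 0.015 3.285 -2.353
v -0.467 2.843 -1.791
v 0.293 3.536 -1.255
v 0.407 2.204 -2.205
v -0.042 2.192 -1.971
v 0.377 2.05 -1.723
v -0.135 3.269 -1.203
v 0.284 3.128 -0.954
v -0.108 2.449 -1.196
v 0.416 2.612 -2.506
v 0.835 2.471 -2.257
v 0.323 3.69 -1.737
v 0.742 3.548 -1.489
v 0.808 3.291 -2.264
v 1.011 3.148 -1.332
v 1.068 2.482 -1.808
v 1.077 2.89 -2.108
v 1.042 3.302 -1.814
v 0.728 2.888 -1.002
v 0.785 2.222 -1.477
v 0.336 2.21 -1.244
v 0.3 2.621 -0.95
v 1.027 2.642 -1.328
v -0.085 3.518 -1.983
v -0.028 2.852 -2.458
v 0.4 3.119 -2.51
v 0.364 3.53 -2.216
v -0.368 3.258 -1.652
v -0.311 2.592 -2.128
v -0.342 2.438 -1.646
v -0.377 2.85 -1.352
v -0.327 3.098 -2.132
f 2 1 4
f 2 4 3
f 4 1 5
f 4 5 3
f 5 1 6
f 5 6 3
f 6 1 7
f 6 7 3
f 7 1 8
f 7 8 3
f 8 1 9
f 8 9 3
f 9 1 10
f 9 10 3
f 10 1 11
f 10 11 3
f 11 1 12
f 11 12 3
f 12 1 2
f 12 2 3
f 14 16 13
f 17 14 13
f 13 16 15
f 15 17 13
f 14 20 16
f 18 14 17
f 18 20 14
f 16 20 15
f 19 17 15
f 15 20 19
f 19 18 17
f 20 18 19
f 22 21 25
f 22 25 23
f 23 25 26
f 23 26 24
f 25 21 27
f 25 27 26
f 26 27 28
f 26 28 24
f 27 21 29
f 27 29 28
f 28 29 30
f 28 30 24
f 29 21 31
f 29 31 30
f 30 31 32
f 30 32 24
f 31 21 33
f 31 33 32
f 32 33 34
f 32 34 24
f 33 21 35
f 33 35 34
f 34 35 36
f 34 36 24
f 35 21 37
f 35 37 36
f 36 37 38
f 36 38 24
f 37 21 39
f 37 39 38
f 38 39 40
f 38 40 24
f 39 21 41
f 39 41 40
f 40 41 42
f 40 42 24
f 41 21 43
f 41 43 42
f 42 43 44
f 42 44 24
f 43 21 45
f 43 45 44
f 44 45 46
f 44 46 24
f 45 21 47
f 45 47 46
f 46 47 48
f 46 48 24
f 47 21 49
f 47 49 48
f 48 49 50
f 48 50 24
f 49 21 51
f 49 51 50
f 50 51 52
f 50 52 24
f 51 21 22
f 51 22 52
f 52 22 23
f 52 23 24
f 53 90 69
f 90 64 93
f 69 93 58
f 90 93 69
f 53 69 65
f 69 58 70
f 65 70 54
f 69 70 65
f 53 65 74
f 65 54 75
f 74 75 60
f 65 75 74
f 53 74 86
f 74 60 89
f 86 89 63
f 74 89 86
f 53 86 90
f 86 63 94
f 90 94 64
f 86 94 90
f 54 70 81
f 70 58 84
f 81 84 62
f 70 84 81
f 58 93 71
f 93 64 92
f 71 92 57
f 93 92 71
f 64 94 91
f 94 63 87
f 91 87 55
f 94 87 91
f 63 89 88
f 89 60 76
f 88 76 59
f 89 76 88
f 60 75 80
f 75 54 77
f 80 77 61
f 75 77 80
f 56 82 68
f 82 62 83
f 68 83 57
f 82 83 68
f 56 68 66
f 68 57 67
f 66 67 55
f 68 67 66
f 56 66 73
f 66 55 72
f 73 72 59
f 66 72 73
f 56 73 78
f 73 59 79
f 78 79 61
f 73 79 78
f 56 78 82
f 78 61 85
f 82 85 62
f 78 85 82
f 57 83 71
f 83 62 84
f 71 84 58
f 83 84 71
f 55 67 91
f 67 57 92
f 91 92 64
f 67 92 91
f 59 72 88
f 72 55 87
f 88 87 63
f 72 87 88
f 61 79 80
f 79 59 76
f 80 76 60
f 79 76 80
f 62 85 81
f 85 61 77
f 81 77 54
f 85 77 81



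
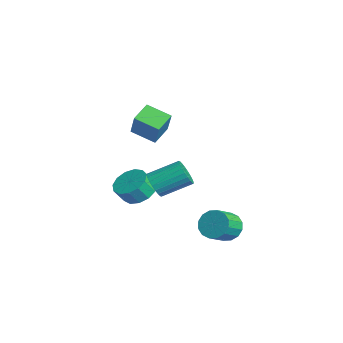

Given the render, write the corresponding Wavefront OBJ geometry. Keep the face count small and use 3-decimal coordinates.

v 3.538 4.414 -3.079
v 3.903 4.058 -3.881
v 4.607 3.029 -3.102
v 4.242 3.386 -2.301
v 4.229 4.395 -3.731
v 4.933 3.366 -2.953
v 4.369 4.736 -3.406
v 5.074 3.708 -2.628
v 4.287 4.992 -2.994
v 4.992 3.963 -2.216
v 4.004 5.093 -2.605
v 4.709 4.064 -1.827
v 3.596 5.012 -2.343
v 4.301 3.983 -1.564
v 3.173 4.771 -2.278
v 3.877 3.742 -1.499
v 2.847 4.434 -2.427
v 3.551 3.405 -1.649
v 2.706 4.092 -2.752
v 3.411 3.064 -1.974
v 2.788 3.837 -3.164
v 3.493 2.808 -2.386
v 3.071 3.736 -3.553
v 3.776 2.707 -2.775
v 3.479 3.817 -3.816
v 4.184 2.788 -3.037
v -2.859 1.507 -3.266
v -2.274 0.767 -3.832
v -2.156 0.133 -2.879
v -2.741 0.873 -2.314
v -1.867 1.178 -3.609
v -1.749 0.544 -2.657
v -1.775 1.693 -3.277
v -1.657 1.059 -2.325
v -2.027 2.149 -2.942
v -1.909 1.516 -1.99
v -2.544 2.402 -2.71
v -2.425 1.768 -1.757
v -3.16 2.37 -2.654
v -3.042 1.736 -1.702
v -3.681 2.064 -2.793
v -3.563 1.43 -1.841
v -3.941 1.582 -3.082
v -3.823 0.948 -2.13
v -3.858 1.075 -3.429
v -3.739 0.441 -2.477
v -3.457 0.706 -3.725
v -3.339 0.072 -2.773
v -2.867 0.591 -3.875
v -2.749 -0.043 -2.923
v -0.129 1.499 -1.328
v 0.354 1.093 -0.729
v 0.692 2.814 0.167
v 0.209 3.221 -0.432
v 0.588 1.168 -0.963
v 0.926 2.89 -0.067
v 0.713 1.294 -1.252
v 1.051 3.016 -0.356
v 0.71 1.452 -1.553
v 1.048 3.173 -0.657
v 0.579 1.616 -1.82
v 0.917 3.337 -0.924
v 0.34 1.763 -2.012
v 0.679 3.484 -1.115
v 0.03 1.869 -2.099
v 0.369 3.591 -1.203
v -0.304 1.92 -2.069
v 0.034 3.641 -1.173
v -0.612 1.906 -1.927
v -0.274 3.627 -1.031
v -0.846 1.83 -1.693
v -0.508 3.552 -0.797
v -0.971 1.704 -1.404
v -0.633 3.426 -0.508
v -0.968 1.547 -1.103
v -0.63 3.268 -0.207
v -0.837 1.383 -0.836
v -0.499 3.104 0.06
v -0.599 1.236 -0.645
v -0.26 2.957 0.252
v -0.289 1.129 -0.557
v 0.05 2.851 0.339
v 0.046 1.079 -0.587
v 0.384 2.8 0.309
v -1.294 0.551 2.407
v -0.313 0.464 3.89
v -2.039 1.492 2.956
v -1.058 1.405 4.439
v -0.342 1.635 1.841
v 0.639 1.548 3.324
v -1.087 2.576 2.39
v -0.106 2.489 3.873
f 2 1 5
f 2 5 3
f 3 5 6
f 3 6 4
f 5 1 7
f 5 7 6
f 6 7 8
f 6 8 4
f 7 1 9
f 7 9 8
f 8 9 10
f 8 10 4
f 9 1 11
f 9 11 10
f 10 11 12
f 10 12 4
f 11 1 13
f 11 13 12
f 12 13 14
f 12 14 4
f 13 1 15
f 13 15 14
f 14 15 16
f 14 16 4
f 15 1 17
f 15 17 16
f 16 17 18
f 16 18 4
f 17 1 19
f 17 19 18
f 18 19 20
f 18 20 4
f 19 1 21
f 19 21 20
f 20 21 22
f 20 22 4
f 21 1 23
f 21 23 22
f 22 23 24
f 22 24 4
f 23 1 25
f 23 25 24
f 24 25 26
f 24 26 4
f 25 1 2
f 25 2 26
f 26 2 3
f 26 3 4
f 28 27 31
f 28 31 29
f 29 31 32
f 29 32 30
f 31 27 33
f 31 33 32
f 32 33 34
f 32 34 30
f 33 27 35
f 33 35 34
f 34 35 36
f 34 36 30
f 35 27 37
f 35 37 36
f 36 37 38
f 36 38 30
f 37 27 39
f 37 39 38
f 38 39 40
f 38 40 30
f 39 27 41
f 39 41 40
f 40 41 42
f 40 42 30
f 41 27 43
f 41 43 42
f 42 43 44
f 42 44 30
f 43 27 45
f 43 45 44
f 44 45 46
f 44 46 30
f 45 27 47
f 45 47 46
f 46 47 48
f 46 48 30
f 47 27 49
f 47 49 48
f 48 49 50
f 48 50 30
f 49 27 28
f 49 28 50
f 50 28 29
f 50 29 30
f 52 51 55
f 52 55 53
f 53 55 56
f 53 56 54
f 55 51 57
f 55 57 56
f 56 57 58
f 56 58 54
f 57 51 59
f 57 59 58
f 58 59 60
f 58 60 54
f 59 51 61
f 59 61 60
f 60 61 62
f 60 62 54
f 61 51 63
f 61 63 62
f 62 63 64
f 62 64 54
f 63 51 65
f 63 65 64
f 64 65 66
f 64 66 54
f 65 51 67
f 65 67 66
f 66 67 68
f 66 68 54
f 67 51 69
f 67 69 68
f 68 69 70
f 68 70 54
f 69 51 71
f 69 71 70
f 70 71 72
f 70 72 54
f 71 51 73
f 71 73 72
f 72 73 74
f 72 74 54
f 73 51 75
f 73 75 74
f 74 75 76
f 74 76 54
f 75 51 77
f 75 77 76
f 76 77 78
f 76 78 54
f 77 51 79
f 77 79 78
f 78 79 80
f 78 80 54
f 79 51 81
f 79 81 80
f 80 81 82
f 80 82 54
f 81 51 83
f 81 83 82
f 82 83 84
f 82 84 54
f 83 51 52
f 83 52 84
f 84 52 53
f 84 53 54
f 86 88 85
f 89 86 85
f 85 88 87
f 87 89 85
f 86 92 88
f 90 86 89
f 90 92 86
f 88 92 87
f 91 89 87
f 87 92 91
f 91 90 89
f 92 90 91



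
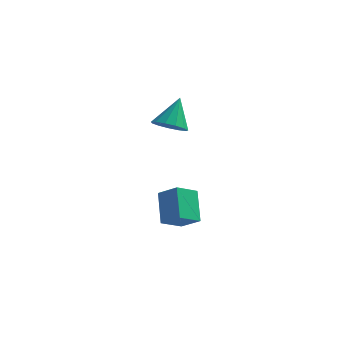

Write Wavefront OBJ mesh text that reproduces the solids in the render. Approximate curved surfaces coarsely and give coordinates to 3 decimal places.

v -0.017 -1.1 -4.406
v -0.443 -0.087 -3.327
v 0.576 -0.311 -4.914
v 0.15 0.703 -3.835
v 0.83 -1.363 -3.825
v 0.404 -0.349 -2.746
v 1.423 -0.573 -4.333
v 0.997 0.44 -3.254
v -0.012 0.031 0.363
v 0.398 -0.505 0.692
v 0.152 0.889 1.557
v 0.669 -0.261 0.479
v 0.725 0.076 0.23
v 0.546 0.398 0.022
v 0.191 0.603 -0.077
v -0.229 0.627 -0.036
v -0.58 0.462 0.131
v -0.751 0.159 0.372
v -0.687 -0.184 0.61
v -0.408 -0.459 0.77
v -0.004 -0.579 0.8
f 2 4 1
f 5 2 1
f 1 4 3
f 3 5 1
f 2 8 4
f 6 2 5
f 6 8 2
f 4 8 3
f 7 5 3
f 3 8 7
f 7 6 5
f 8 6 7
f 10 9 12
f 10 12 11
f 12 9 13
f 12 13 11
f 13 9 14
f 13 14 11
f 14 9 15
f 14 15 11
f 15 9 16
f 15 16 11
f 16 9 17
f 16 17 11
f 17 9 18
f 17 18 11
f 18 9 19
f 18 19 11
f 19 9 20
f 19 20 11
f 20 9 21
f 20 21 11
f 21 9 10
f 21 10 11



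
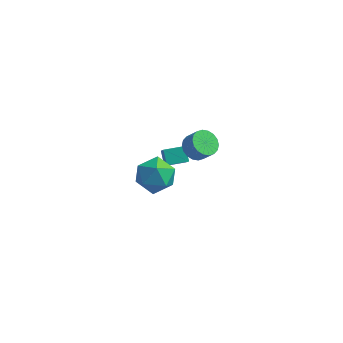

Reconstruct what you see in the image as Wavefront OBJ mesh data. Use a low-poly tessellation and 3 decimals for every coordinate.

v -2.651 -2.644 2.985
v -1.503 -2.316 2.879
v -2.097 -4.464 3.361
v -0.949 -4.136 3.255
v -1.6 -3.748 4.184
v -1.943 -2.623 3.951
v -1.657 -4.157 2.289
v -2 -3.032 2.056
v -0.889 -3.251 2.449
v -0.853 -2.998 3.62
v -2.747 -3.782 2.62
v -2.711 -3.529 3.791
v -0.909 0.437 1.942
v -0.302 0.838 1.543
v 0.336 0.704 2.379
v -0.271 0.303 2.778
v -0.477 1.11 1.72
v 0.161 0.976 2.556
v -0.738 1.249 1.941
v -0.1 1.115 2.777
v -1.033 1.227 2.163
v -0.395 1.093 2.999
v -1.303 1.049 2.341
v -0.665 0.915 3.177
v -1.495 0.75 2.44
v -0.857 0.616 3.275
v -1.571 0.388 2.44
v -0.933 0.254 3.276
v -1.516 0.036 2.341
v -0.878 -0.098 3.177
v -1.341 -0.236 2.164
v -0.703 -0.37 3
v -1.08 -0.375 1.943
v -0.442 -0.509 2.779
v -0.785 -0.353 1.721
v -0.147 -0.487 2.557
v -0.515 -0.175 1.543
v 0.123 -0.309 2.379
v -0.323 0.124 1.445
v 0.315 -0.01 2.28
v -0.247 0.486 1.444
v 0.391 0.352 2.28
v -3.151 2.272 -2.445
v -3.587 2.918 -1.787
v -3.672 3.316 -3.815
v -4.108 3.962 -3.157
v -2.072 2.918 -2.363
v -2.508 3.564 -1.705
v -2.593 3.962 -3.733
v -3.029 4.608 -3.075
f 1 12 6
f 1 6 2
f 1 2 8
f 1 8 11
f 1 11 12
f 2 6 10
f 6 12 5
f 12 11 3
f 11 8 7
f 8 2 9
f 4 10 5
f 4 5 3
f 4 3 7
f 4 7 9
f 4 9 10
f 5 10 6
f 3 5 12
f 7 3 11
f 9 7 8
f 10 9 2
f 14 13 17
f 14 17 15
f 15 17 18
f 15 18 16
f 17 13 19
f 17 19 18
f 18 19 20
f 18 20 16
f 19 13 21
f 19 21 20
f 20 21 22
f 20 22 16
f 21 13 23
f 21 23 22
f 22 23 24
f 22 24 16
f 23 13 25
f 23 25 24
f 24 25 26
f 24 26 16
f 25 13 27
f 25 27 26
f 26 27 28
f 26 28 16
f 27 13 29
f 27 29 28
f 28 29 30
f 28 30 16
f 29 13 31
f 29 31 30
f 30 31 32
f 30 32 16
f 31 13 33
f 31 33 32
f 32 33 34
f 32 34 16
f 33 13 35
f 33 35 34
f 34 35 36
f 34 36 16
f 35 13 37
f 35 37 36
f 36 37 38
f 36 38 16
f 37 13 39
f 37 39 38
f 38 39 40
f 38 40 16
f 39 13 41
f 39 41 40
f 40 41 42
f 40 42 16
f 41 13 14
f 41 14 42
f 42 14 15
f 42 15 16
f 44 46 43
f 47 44 43
f 43 46 45
f 45 47 43
f 44 50 46
f 48 44 47
f 48 50 44
f 46 50 45
f 49 47 45
f 45 50 49
f 49 48 47
f 50 48 49



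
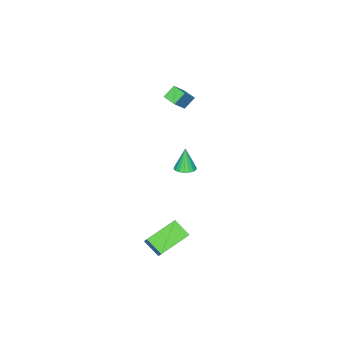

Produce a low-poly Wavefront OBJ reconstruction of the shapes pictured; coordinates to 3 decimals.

v 0.948 -0.926 -3.045
v 1.347 -0.419 -2.334
v 0.961 0.055 -3.753
v 1.361 0.562 -3.042
v 2.739 -1.422 -3.698
v 3.139 -0.915 -2.987
v 2.753 -0.441 -4.406
v 3.152 0.066 -3.695
v -3.891 -3.884 3.615
v -2.83 -3.756 4.654
v -3.802 -3.07 3.425
v -2.741 -2.943 4.464
v -3.259 -4.097 2.996
v -2.198 -3.97 4.035
v -3.17 -3.284 2.806
v -2.109 -3.156 3.845
v -3.759 -3.687 -2.883
v -3.227 -3.34 -2.745
v -4.021 -3.873 -1.397
v -3.434 -3.138 -2.757
v -3.705 -3.045 -2.793
v -3.987 -3.079 -2.847
v -4.224 -3.233 -2.908
v -4.369 -3.477 -2.964
v -4.393 -3.763 -3.004
v -4.292 -4.033 -3.02
v -4.085 -4.235 -3.009
v -3.813 -4.328 -2.973
v -3.531 -4.294 -2.919
v -3.294 -4.14 -2.858
v -3.149 -3.896 -2.802
v -3.125 -3.61 -2.761
f 2 4 1
f 5 2 1
f 1 4 3
f 3 5 1
f 2 8 4
f 6 2 5
f 6 8 2
f 4 8 3
f 7 5 3
f 3 8 7
f 7 6 5
f 8 6 7
f 10 12 9
f 13 10 9
f 9 12 11
f 11 13 9
f 10 16 12
f 14 10 13
f 14 16 10
f 12 16 11
f 15 13 11
f 11 16 15
f 15 14 13
f 16 14 15
f 18 17 20
f 18 20 19
f 20 17 21
f 20 21 19
f 21 17 22
f 21 22 19
f 22 17 23
f 22 23 19
f 23 17 24
f 23 24 19
f 24 17 25
f 24 25 19
f 25 17 26
f 25 26 19
f 26 17 27
f 26 27 19
f 27 17 28
f 27 28 19
f 28 17 29
f 28 29 19
f 29 17 30
f 29 30 19
f 30 17 31
f 30 31 19
f 31 17 32
f 31 32 19
f 32 17 18
f 32 18 19



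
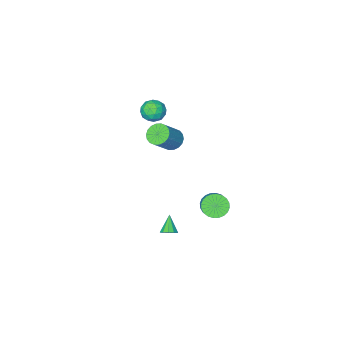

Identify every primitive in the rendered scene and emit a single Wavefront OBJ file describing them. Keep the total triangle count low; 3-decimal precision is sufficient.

v -0.081 -0.463 4.388
v 0.314 -0.387 3.735
v -0.614 -1.493 3.945
v -0.219 -1.417 3.292
v 0.146 -1.6 3.942
v 0.475 -0.963 4.216
v -0.775 -0.917 3.464
v -0.446 -0.28 3.738
v -0.115 -0.667 3.164
v 0.455 -1.089 3.459
v -0.755 -0.791 4.221
v -0.185 -1.213 4.516
v 0.163 -0.334 4.101
v -0.463 -1.546 3.579
v -0.249 -1.653 3.962
v -0.016 -1.608 3.578
v 0.258 -0.673 4.383
v 0.49 -0.628 3.999
v 0.391 -1.341 4.121
v -0.79 -1.252 3.681
v -0.558 -1.207 3.297
v -0.284 -0.272 4.102
v -0.051 -0.227 3.718
v -0.691 -0.539 3.559
v 0.144 -0.454 3.381
v -0.169 -1.06 3.12
v -0.497 -0.766 3.221
v -0.303 -0.392 3.383
v 0.478 -0.702 3.555
v 0.165 -1.308 3.294
v 0.379 -1.415 3.676
v 0.573 -1.041 3.837
v 0.226 -0.867 3.219
v -0.465 -0.572 4.386
v -0.778 -1.178 4.125
v -0.873 -0.839 3.843
v -0.679 -0.465 4.004
v -0.131 -0.82 4.56
v -0.444 -1.426 4.299
v 0.003 -1.488 4.297
v 0.197 -1.114 4.459
v -0.526 -1.013 4.461
v -1.97 -1.843 -0.164
v -1.565 -2.399 -0.41
v -0.425 -2.112 0.818
v -0.83 -1.557 1.064
v -1.449 -2.145 -0.577
v -0.309 -1.859 0.651
v -1.436 -1.832 -0.662
v -0.296 -1.545 0.566
v -1.529 -1.521 -0.648
v -0.389 -1.234 0.58
v -1.709 -1.274 -0.539
v -0.569 -0.987 0.689
v -1.941 -1.139 -0.355
v -0.801 -0.853 0.873
v -2.179 -1.144 -0.133
v -1.039 -0.858 1.095
v -2.375 -1.288 0.082
v -1.235 -1.001 1.31
v -2.491 -1.541 0.249
v -1.351 -1.255 1.477
v -2.504 -1.855 0.334
v -1.364 -1.568 1.562
v -2.411 -2.166 0.32
v -1.271 -1.879 1.548
v -2.231 -2.413 0.211
v -1.091 -2.126 1.439
v -1.999 -2.547 0.027
v -0.859 -2.261 1.255
v -1.761 -2.542 -0.195
v -0.621 -2.256 1.033
v 1.858 3.559 -2.303
v 2.164 3.185 -2.431
v 1.382 2.901 -1.517
v 2.302 3.349 -2.209
v 2.271 3.594 -2.023
v 2.082 3.825 -1.944
v 1.808 3.955 -2.001
v 1.552 3.933 -2.174
v 1.414 3.769 -2.396
v 1.445 3.524 -2.582
v 1.634 3.293 -2.662
v 1.908 3.163 -2.604
v -2.63 1.35 -3.975
v -1.913 1.048 -4.11
v -1.353 1.968 -3.2
v -2.07 2.27 -3.065
v -1.926 1.269 -4.325
v -1.367 2.188 -3.415
v -2.047 1.502 -4.487
v -1.487 2.422 -3.576
v -2.256 1.712 -4.57
v -1.697 2.632 -3.66
v -2.523 1.867 -4.563
v -1.963 2.787 -3.653
v -2.805 1.943 -4.467
v -2.246 2.863 -3.556
v -3.061 1.929 -4.295
v -2.502 2.849 -3.385
v -3.251 1.827 -4.075
v -2.692 2.747 -3.165
v -3.347 1.652 -3.84
v -2.787 2.572 -2.93
v -3.333 1.432 -3.625
v -2.774 2.351 -2.715
v -3.213 1.198 -3.464
v -2.653 2.118 -2.553
v -3.003 0.988 -3.38
v -2.444 1.908 -2.47
v -2.737 0.833 -3.387
v -2.177 1.753 -2.477
v -2.454 0.757 -3.484
v -1.895 1.677 -2.573
v -2.198 0.771 -3.655
v -1.639 1.691 -2.745
v -2.008 0.873 -3.875
v -1.449 1.793 -2.965
f 1 38 17
f 38 12 41
f 17 41 6
f 38 41 17
f 1 17 13
f 17 6 18
f 13 18 2
f 17 18 13
f 1 13 22
f 13 2 23
f 22 23 8
f 13 23 22
f 1 22 34
f 22 8 37
f 34 37 11
f 22 37 34
f 1 34 38
f 34 11 42
f 38 42 12
f 34 42 38
f 2 18 29
f 18 6 32
f 29 32 10
f 18 32 29
f 6 41 19
f 41 12 40
f 19 40 5
f 41 40 19
f 12 42 39
f 42 11 35
f 39 35 3
f 42 35 39
f 11 37 36
f 37 8 24
f 36 24 7
f 37 24 36
f 8 23 28
f 23 2 25
f 28 25 9
f 23 25 28
f 4 30 16
f 30 10 31
f 16 31 5
f 30 31 16
f 4 16 14
f 16 5 15
f 14 15 3
f 16 15 14
f 4 14 21
f 14 3 20
f 21 20 7
f 14 20 21
f 4 21 26
f 21 7 27
f 26 27 9
f 21 27 26
f 4 26 30
f 26 9 33
f 30 33 10
f 26 33 30
f 5 31 19
f 31 10 32
f 19 32 6
f 31 32 19
f 3 15 39
f 15 5 40
f 39 40 12
f 15 40 39
f 7 20 36
f 20 3 35
f 36 35 11
f 20 35 36
f 9 27 28
f 27 7 24
f 28 24 8
f 27 24 28
f 10 33 29
f 33 9 25
f 29 25 2
f 33 25 29
f 44 43 47
f 44 47 45
f 45 47 48
f 45 48 46
f 47 43 49
f 47 49 48
f 48 49 50
f 48 50 46
f 49 43 51
f 49 51 50
f 50 51 52
f 50 52 46
f 51 43 53
f 51 53 52
f 52 53 54
f 52 54 46
f 53 43 55
f 53 55 54
f 54 55 56
f 54 56 46
f 55 43 57
f 55 57 56
f 56 57 58
f 56 58 46
f 57 43 59
f 57 59 58
f 58 59 60
f 58 60 46
f 59 43 61
f 59 61 60
f 60 61 62
f 60 62 46
f 61 43 63
f 61 63 62
f 62 63 64
f 62 64 46
f 63 43 65
f 63 65 64
f 64 65 66
f 64 66 46
f 65 43 67
f 65 67 66
f 66 67 68
f 66 68 46
f 67 43 69
f 67 69 68
f 68 69 70
f 68 70 46
f 69 43 71
f 69 71 70
f 70 71 72
f 70 72 46
f 71 43 44
f 71 44 72
f 72 44 45
f 72 45 46
f 74 73 76
f 74 76 75
f 76 73 77
f 76 77 75
f 77 73 78
f 77 78 75
f 78 73 79
f 78 79 75
f 79 73 80
f 79 80 75
f 80 73 81
f 80 81 75
f 81 73 82
f 81 82 75
f 82 73 83
f 82 83 75
f 83 73 84
f 83 84 75
f 84 73 74
f 84 74 75
f 86 85 89
f 86 89 87
f 87 89 90
f 87 90 88
f 89 85 91
f 89 91 90
f 90 91 92
f 90 92 88
f 91 85 93
f 91 93 92
f 92 93 94
f 92 94 88
f 93 85 95
f 93 95 94
f 94 95 96
f 94 96 88
f 95 85 97
f 95 97 96
f 96 97 98
f 96 98 88
f 97 85 99
f 97 99 98
f 98 99 100
f 98 100 88
f 99 85 101
f 99 101 100
f 100 101 102
f 100 102 88
f 101 85 103
f 101 103 102
f 102 103 104
f 102 104 88
f 103 85 105
f 103 105 104
f 104 105 106
f 104 106 88
f 105 85 107
f 105 107 106
f 106 107 108
f 106 108 88
f 107 85 109
f 107 109 108
f 108 109 110
f 108 110 88
f 109 85 111
f 109 111 110
f 110 111 112
f 110 112 88
f 111 85 113
f 111 113 112
f 112 113 114
f 112 114 88
f 113 85 115
f 113 115 114
f 114 115 116
f 114 116 88
f 115 85 117
f 115 117 116
f 116 117 118
f 116 118 88
f 117 85 86
f 117 86 118
f 118 86 87
f 118 87 88

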